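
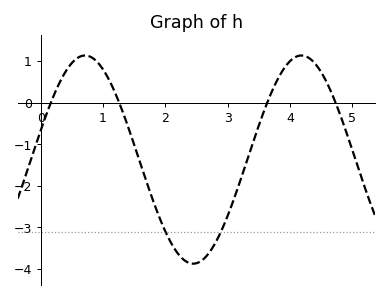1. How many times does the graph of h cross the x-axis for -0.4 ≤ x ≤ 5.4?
4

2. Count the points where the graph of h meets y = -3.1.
2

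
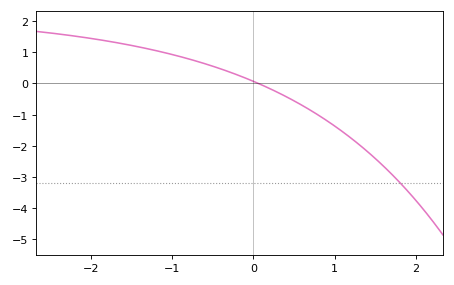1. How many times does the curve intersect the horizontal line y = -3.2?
1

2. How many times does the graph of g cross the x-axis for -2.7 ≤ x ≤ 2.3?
1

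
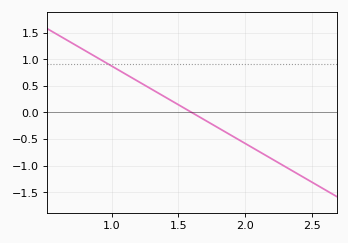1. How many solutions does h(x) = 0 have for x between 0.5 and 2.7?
1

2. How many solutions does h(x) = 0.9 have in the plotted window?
1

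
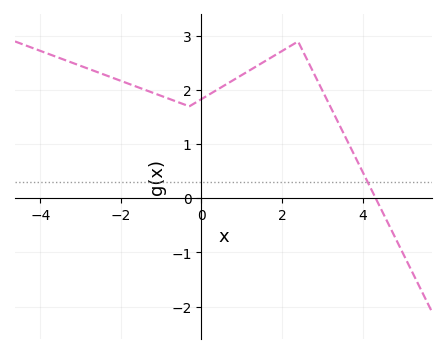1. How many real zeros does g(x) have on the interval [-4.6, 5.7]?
1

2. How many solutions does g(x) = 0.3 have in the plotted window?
1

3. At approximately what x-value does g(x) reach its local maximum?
2.4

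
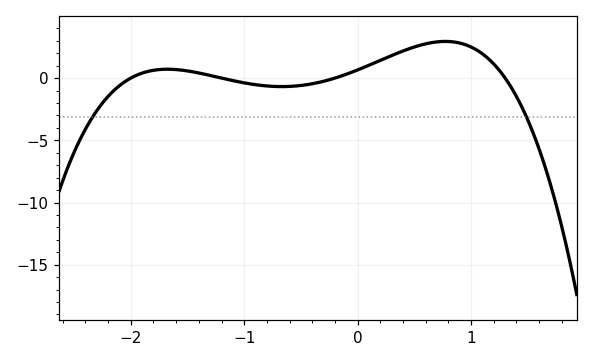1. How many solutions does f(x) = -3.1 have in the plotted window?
2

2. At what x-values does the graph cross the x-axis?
-2, -1.2, -0.2, 1.3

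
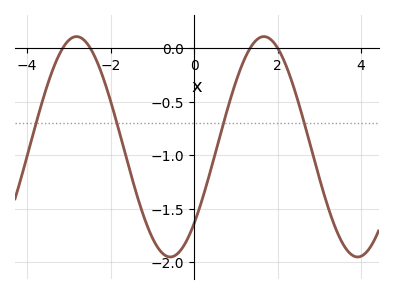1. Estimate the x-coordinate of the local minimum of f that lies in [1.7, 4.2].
4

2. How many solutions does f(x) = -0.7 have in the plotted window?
4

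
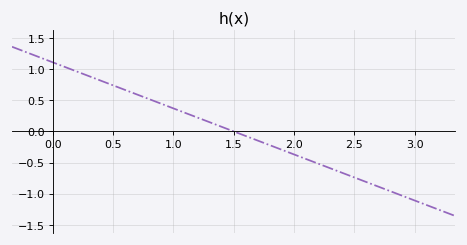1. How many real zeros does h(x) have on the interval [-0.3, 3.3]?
1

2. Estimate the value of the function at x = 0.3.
0.888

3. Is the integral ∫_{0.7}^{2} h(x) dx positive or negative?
positive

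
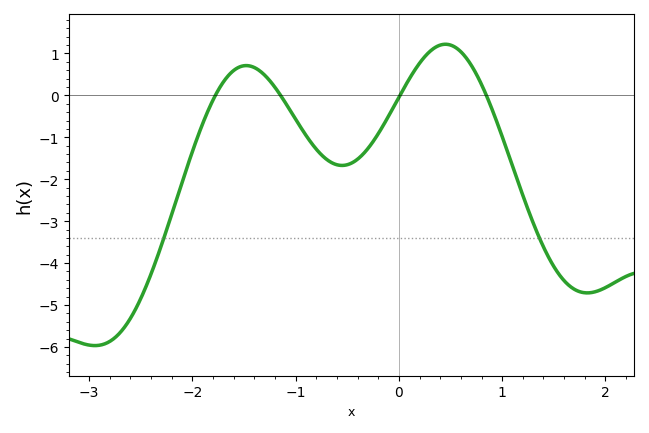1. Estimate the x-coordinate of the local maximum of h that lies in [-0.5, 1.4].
0.452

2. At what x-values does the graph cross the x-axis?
-1.78, -1.15, 0.01, 0.847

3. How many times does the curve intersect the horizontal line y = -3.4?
2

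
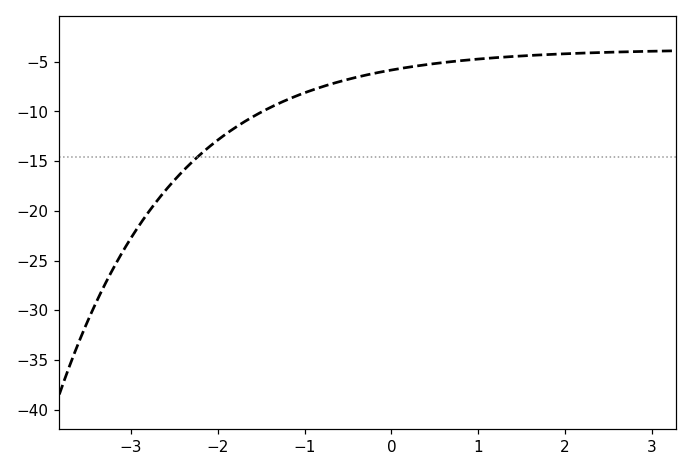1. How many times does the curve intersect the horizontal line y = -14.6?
1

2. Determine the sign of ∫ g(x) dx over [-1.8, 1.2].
negative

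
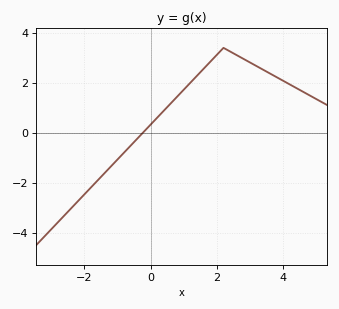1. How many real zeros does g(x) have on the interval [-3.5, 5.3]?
1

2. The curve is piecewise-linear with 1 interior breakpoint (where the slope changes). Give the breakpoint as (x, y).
(2.2, 3.4)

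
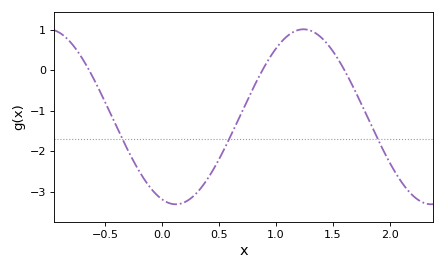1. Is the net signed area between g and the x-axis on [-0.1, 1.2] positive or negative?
negative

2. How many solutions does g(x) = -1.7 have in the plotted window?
3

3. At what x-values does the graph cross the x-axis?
-0.64, 0.883, 1.6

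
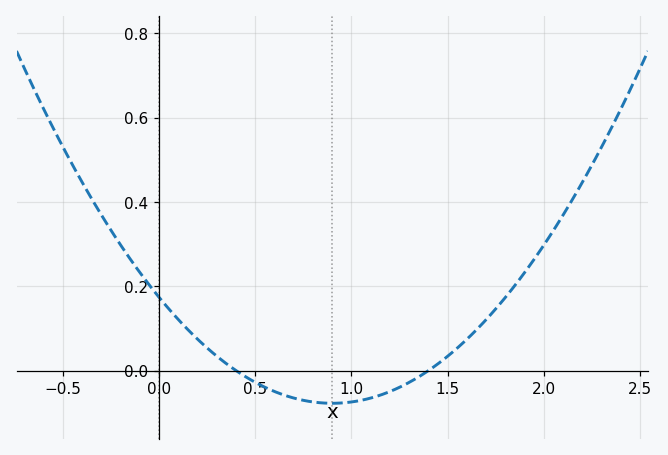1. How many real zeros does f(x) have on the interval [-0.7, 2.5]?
2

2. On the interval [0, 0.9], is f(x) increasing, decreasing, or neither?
decreasing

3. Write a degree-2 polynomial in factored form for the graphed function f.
y = 0.31(x - 0.4)(x - 1.4)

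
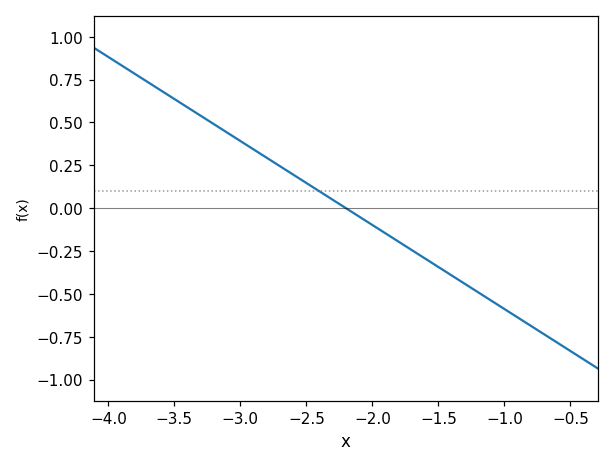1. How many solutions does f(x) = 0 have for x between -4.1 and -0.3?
1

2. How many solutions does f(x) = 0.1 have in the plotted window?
1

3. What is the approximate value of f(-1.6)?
-0.3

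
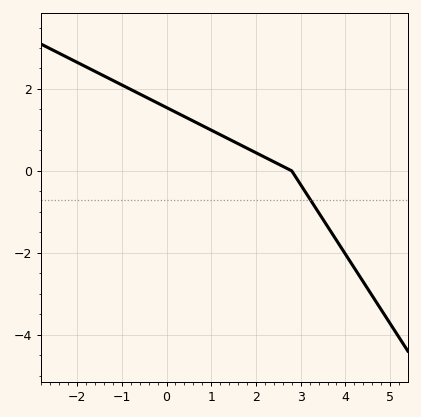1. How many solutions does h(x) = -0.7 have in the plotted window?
1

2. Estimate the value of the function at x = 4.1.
-2.2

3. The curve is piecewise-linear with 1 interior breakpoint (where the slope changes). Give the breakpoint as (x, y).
(2.8, 0)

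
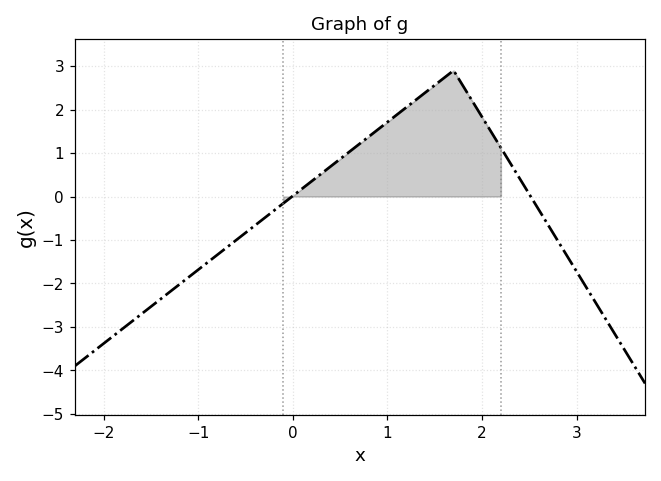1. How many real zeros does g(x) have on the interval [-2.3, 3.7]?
2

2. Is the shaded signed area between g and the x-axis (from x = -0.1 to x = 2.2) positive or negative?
positive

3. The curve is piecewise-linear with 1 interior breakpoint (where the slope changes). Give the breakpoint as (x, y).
(1.7, 2.9)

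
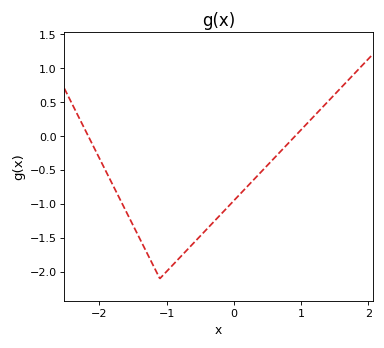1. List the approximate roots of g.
-2.17, 0.914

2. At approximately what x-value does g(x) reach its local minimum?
-1.1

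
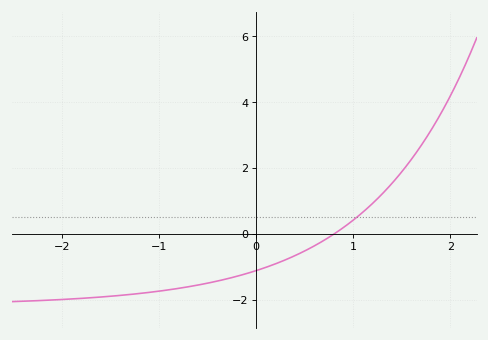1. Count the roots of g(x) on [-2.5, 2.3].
1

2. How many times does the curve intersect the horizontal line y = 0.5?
1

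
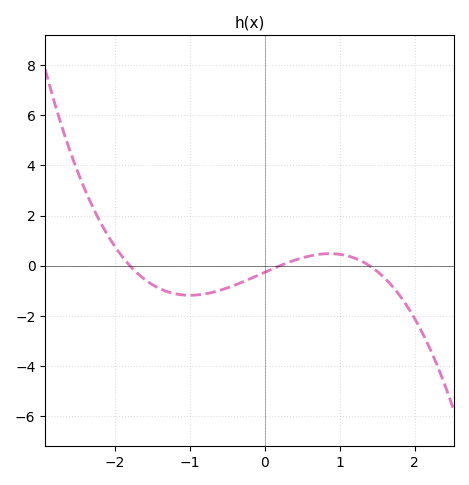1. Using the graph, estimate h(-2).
0.8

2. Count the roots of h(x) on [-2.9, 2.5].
3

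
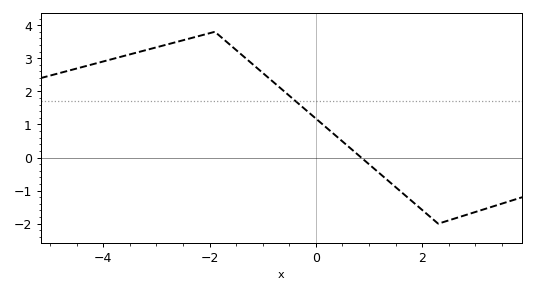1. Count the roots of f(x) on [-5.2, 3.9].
1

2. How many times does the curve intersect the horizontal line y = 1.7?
1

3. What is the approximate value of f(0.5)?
0.486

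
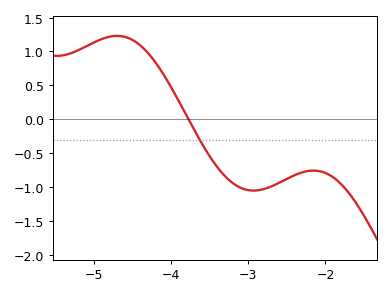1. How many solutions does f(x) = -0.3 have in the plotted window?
1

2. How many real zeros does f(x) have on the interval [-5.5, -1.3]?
1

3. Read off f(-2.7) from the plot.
-0.987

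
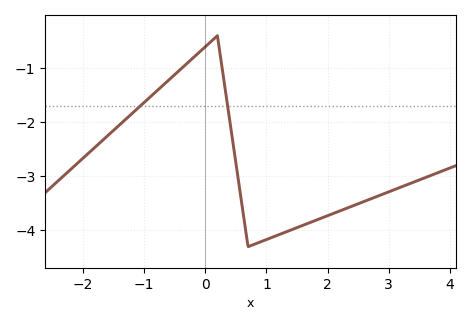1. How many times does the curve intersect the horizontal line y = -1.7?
2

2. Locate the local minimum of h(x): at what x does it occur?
0.7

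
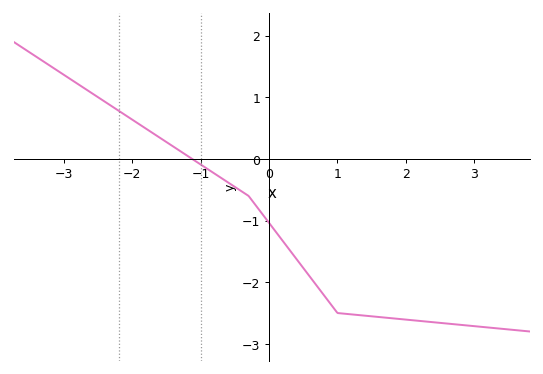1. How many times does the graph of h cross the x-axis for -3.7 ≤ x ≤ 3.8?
1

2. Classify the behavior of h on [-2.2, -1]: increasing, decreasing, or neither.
decreasing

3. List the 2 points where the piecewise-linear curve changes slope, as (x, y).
(-0.3, -0.6); (1, -2.5)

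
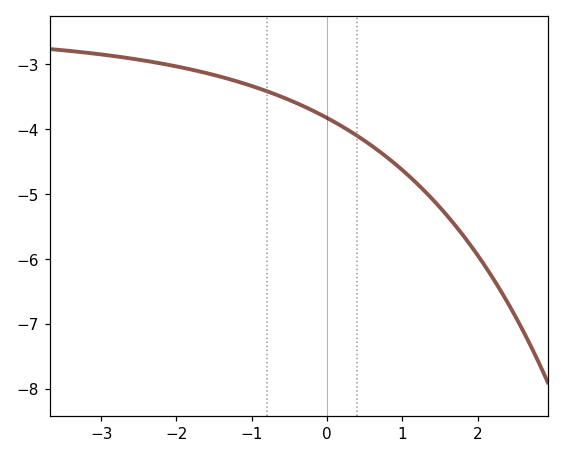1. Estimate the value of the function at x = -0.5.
-3.6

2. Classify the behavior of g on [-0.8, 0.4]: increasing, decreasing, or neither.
decreasing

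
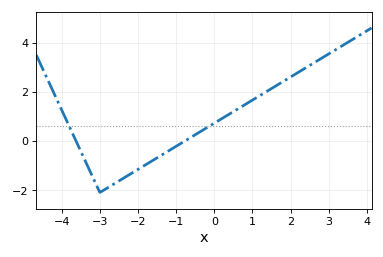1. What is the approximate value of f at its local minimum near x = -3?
-2.1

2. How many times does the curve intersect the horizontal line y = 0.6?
2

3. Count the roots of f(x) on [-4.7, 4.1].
2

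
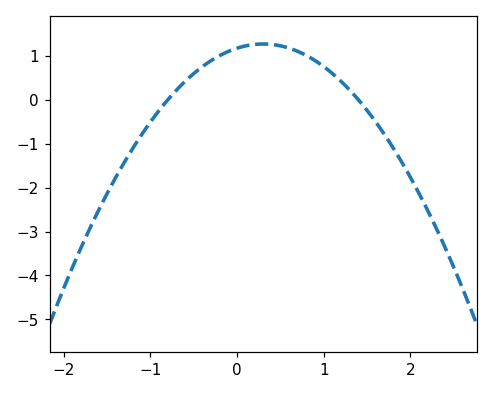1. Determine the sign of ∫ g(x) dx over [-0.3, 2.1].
positive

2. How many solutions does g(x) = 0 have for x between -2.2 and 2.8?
2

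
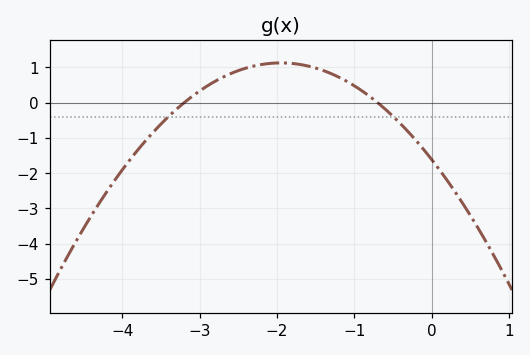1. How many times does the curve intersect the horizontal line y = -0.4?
2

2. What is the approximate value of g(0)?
-1.61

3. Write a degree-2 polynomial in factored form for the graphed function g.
y = -0.72(x + 3.2)(x + 0.7)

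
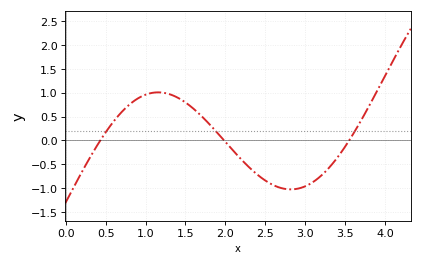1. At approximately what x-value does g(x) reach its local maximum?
1.2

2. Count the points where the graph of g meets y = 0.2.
3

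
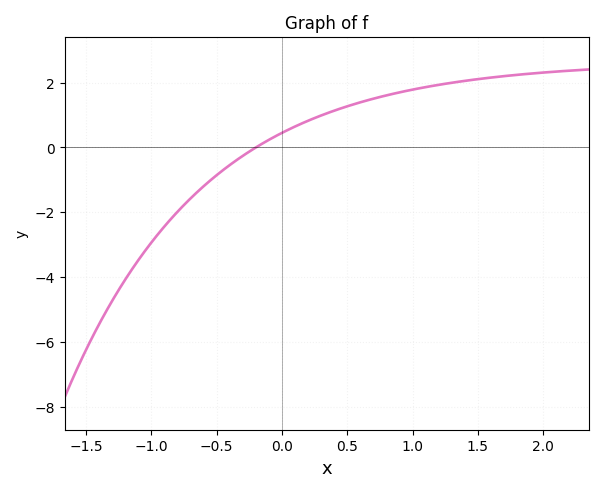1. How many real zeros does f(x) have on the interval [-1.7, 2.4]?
1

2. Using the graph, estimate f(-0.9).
-2.4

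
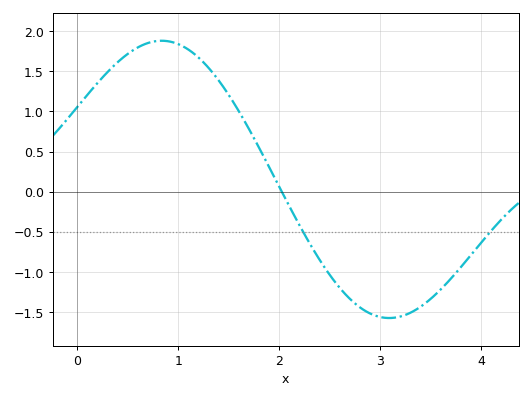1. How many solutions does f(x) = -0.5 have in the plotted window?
2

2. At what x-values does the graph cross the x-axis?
2.03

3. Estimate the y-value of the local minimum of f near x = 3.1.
-1.57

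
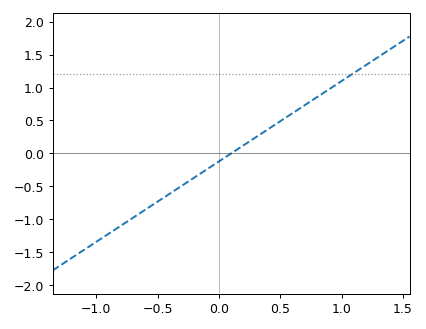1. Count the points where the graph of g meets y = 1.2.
1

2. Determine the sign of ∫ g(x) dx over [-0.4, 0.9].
positive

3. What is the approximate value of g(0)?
-0.122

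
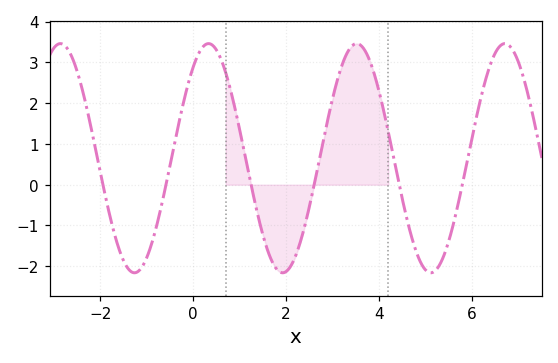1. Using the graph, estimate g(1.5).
-1.2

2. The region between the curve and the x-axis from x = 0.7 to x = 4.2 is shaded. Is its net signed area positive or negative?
positive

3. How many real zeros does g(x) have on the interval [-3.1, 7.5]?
6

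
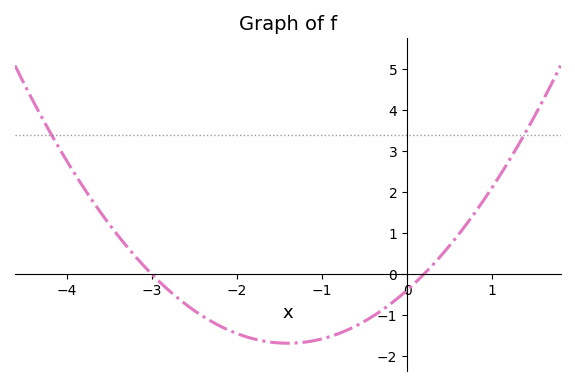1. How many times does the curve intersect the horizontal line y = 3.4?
2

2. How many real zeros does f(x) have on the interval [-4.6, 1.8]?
2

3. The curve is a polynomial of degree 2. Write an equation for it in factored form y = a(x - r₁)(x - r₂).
y = 0.66(x + 3)(x - 0.2)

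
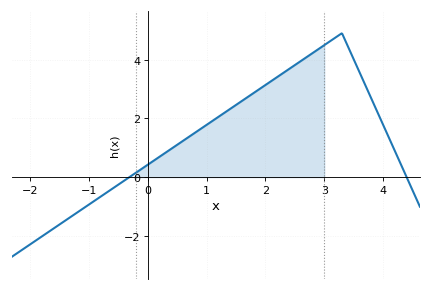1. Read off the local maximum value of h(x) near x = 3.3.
4.8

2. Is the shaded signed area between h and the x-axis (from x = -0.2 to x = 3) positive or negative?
positive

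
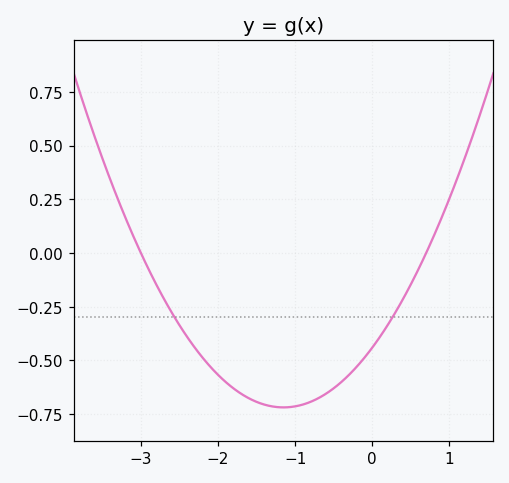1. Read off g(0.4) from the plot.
-0.22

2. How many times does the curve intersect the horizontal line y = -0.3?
2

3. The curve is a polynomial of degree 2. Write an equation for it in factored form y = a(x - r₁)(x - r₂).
y = 0.21(x + 3)(x - 0.7)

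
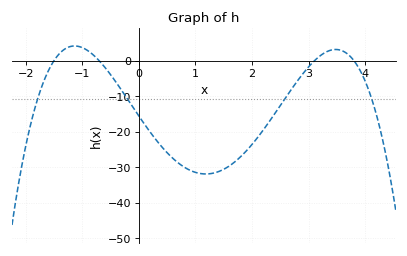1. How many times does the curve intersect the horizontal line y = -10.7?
4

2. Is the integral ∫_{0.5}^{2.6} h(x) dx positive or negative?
negative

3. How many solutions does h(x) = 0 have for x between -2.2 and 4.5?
4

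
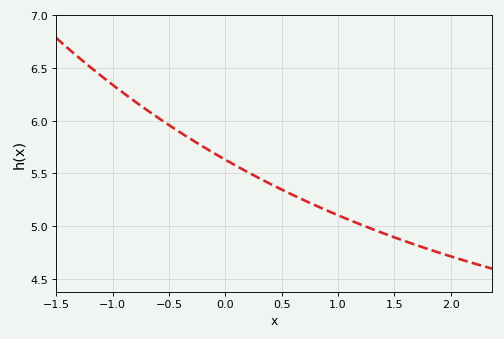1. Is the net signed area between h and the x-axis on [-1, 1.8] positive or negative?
positive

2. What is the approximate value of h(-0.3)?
5.82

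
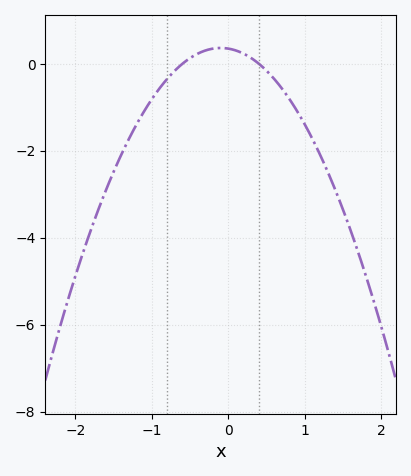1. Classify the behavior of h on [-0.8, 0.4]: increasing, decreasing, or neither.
neither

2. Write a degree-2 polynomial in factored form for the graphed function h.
y = -1.45(x + 0.6)(x - 0.4)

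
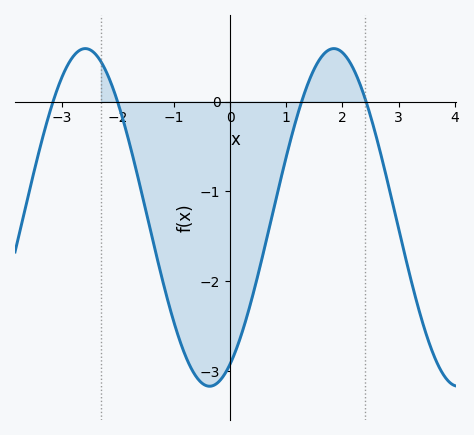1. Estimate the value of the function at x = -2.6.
0.6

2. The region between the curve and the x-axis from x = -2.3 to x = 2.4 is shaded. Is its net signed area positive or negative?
negative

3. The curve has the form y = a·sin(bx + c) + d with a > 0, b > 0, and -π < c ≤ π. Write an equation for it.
y = 1.88sin(1.4x - 1.1) - 1.29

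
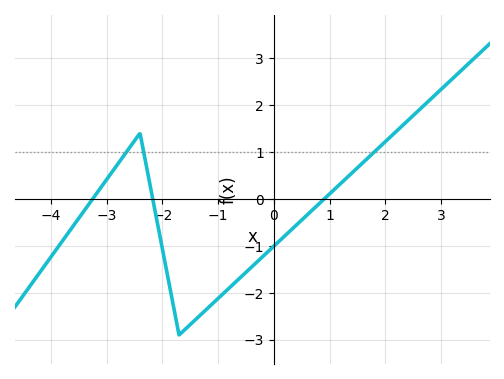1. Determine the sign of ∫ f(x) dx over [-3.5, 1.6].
negative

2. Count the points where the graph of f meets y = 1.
3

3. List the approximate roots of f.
-3.25, -2.17, 0.907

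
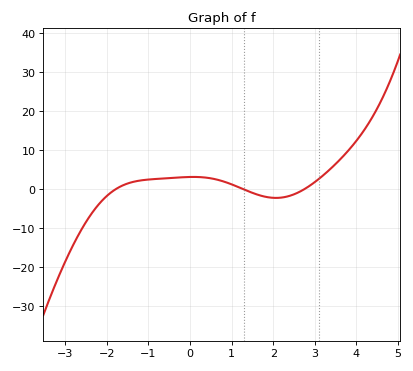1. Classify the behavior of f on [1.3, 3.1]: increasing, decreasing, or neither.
neither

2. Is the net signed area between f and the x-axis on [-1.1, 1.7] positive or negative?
positive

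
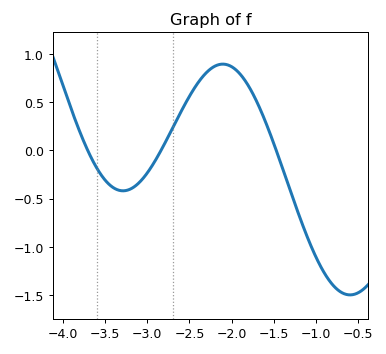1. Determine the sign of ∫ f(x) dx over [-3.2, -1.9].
positive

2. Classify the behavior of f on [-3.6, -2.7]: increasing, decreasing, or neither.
neither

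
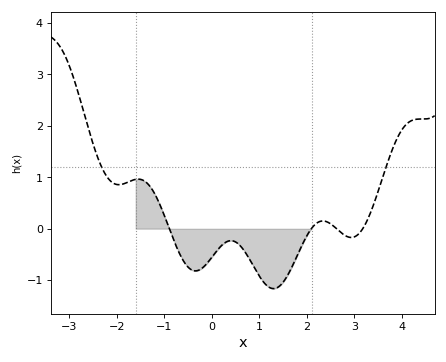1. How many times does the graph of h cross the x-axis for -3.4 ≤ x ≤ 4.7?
4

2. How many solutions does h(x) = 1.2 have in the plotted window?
2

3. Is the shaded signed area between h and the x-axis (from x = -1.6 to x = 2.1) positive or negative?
negative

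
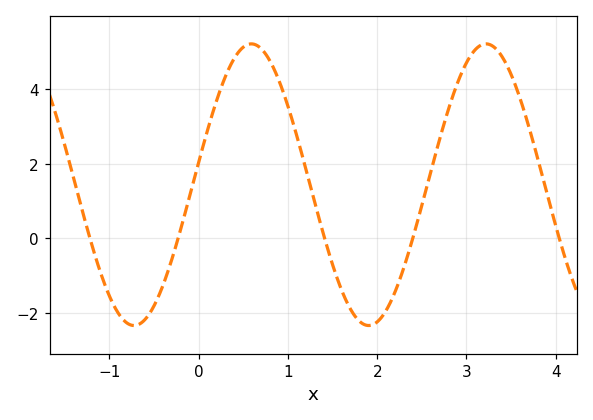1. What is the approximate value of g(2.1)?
-1.93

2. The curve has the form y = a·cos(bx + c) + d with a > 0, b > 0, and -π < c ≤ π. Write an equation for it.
y = 3.77cos(2.39x - 1.41) + 1.44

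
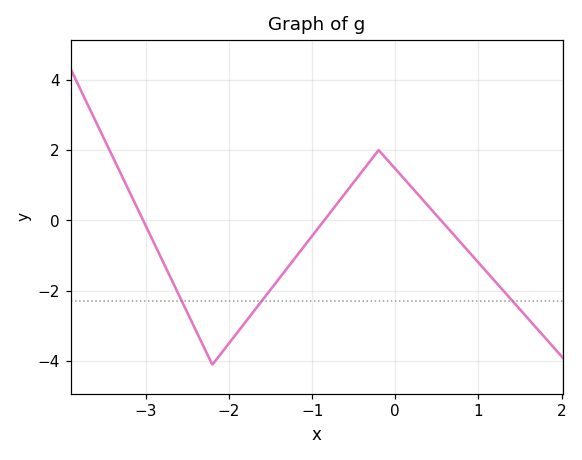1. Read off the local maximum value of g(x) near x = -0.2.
2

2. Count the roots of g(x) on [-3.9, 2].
3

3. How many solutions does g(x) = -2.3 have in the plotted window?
3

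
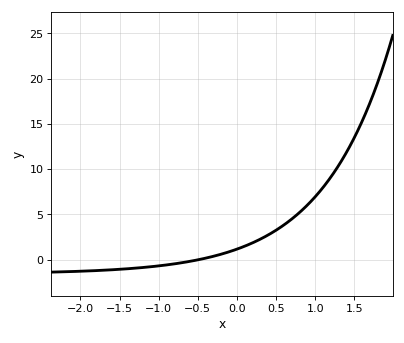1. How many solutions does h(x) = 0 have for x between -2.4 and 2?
1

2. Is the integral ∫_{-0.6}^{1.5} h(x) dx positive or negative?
positive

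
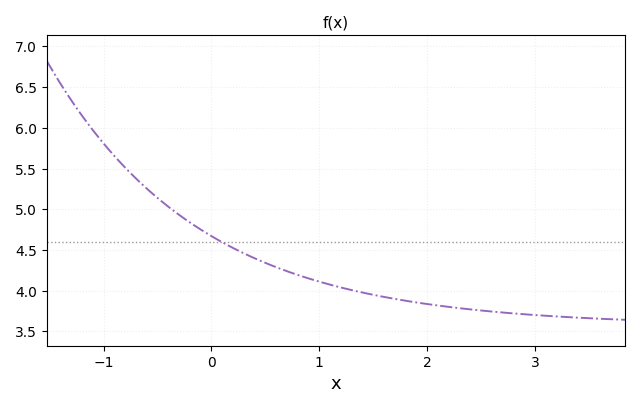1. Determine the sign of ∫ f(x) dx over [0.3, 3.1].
positive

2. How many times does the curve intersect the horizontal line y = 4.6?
1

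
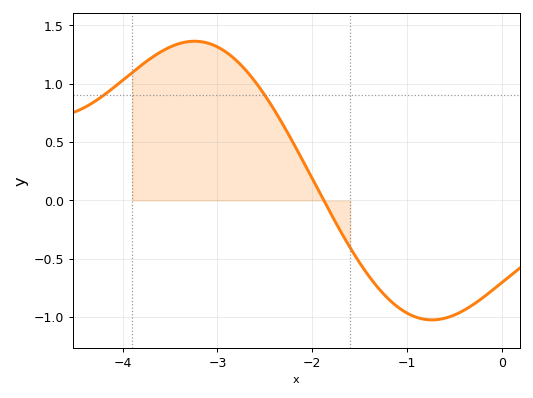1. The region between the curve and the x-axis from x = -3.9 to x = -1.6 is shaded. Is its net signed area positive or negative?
positive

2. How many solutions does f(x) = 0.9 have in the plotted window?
2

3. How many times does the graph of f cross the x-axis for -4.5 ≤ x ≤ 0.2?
1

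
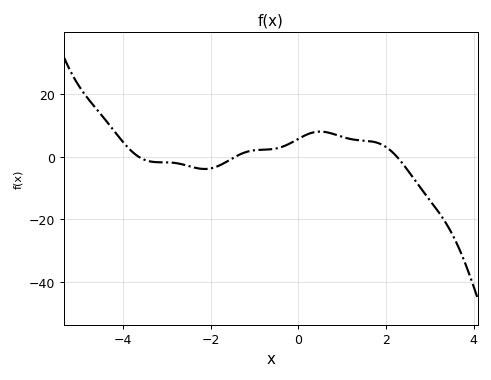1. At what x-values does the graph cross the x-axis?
-3.64, -1.45, 2.25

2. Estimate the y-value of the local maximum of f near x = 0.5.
8.12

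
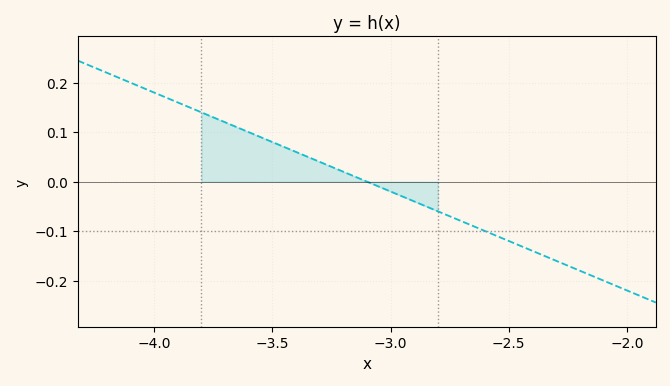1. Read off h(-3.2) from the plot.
0.02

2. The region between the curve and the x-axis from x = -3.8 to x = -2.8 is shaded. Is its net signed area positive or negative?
positive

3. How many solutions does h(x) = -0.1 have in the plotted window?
1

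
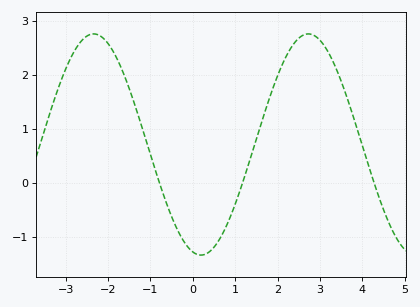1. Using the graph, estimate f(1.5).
0.8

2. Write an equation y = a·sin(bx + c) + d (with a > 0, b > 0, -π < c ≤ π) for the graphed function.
y = 2.05sin(1.2x - 1.8) + 0.71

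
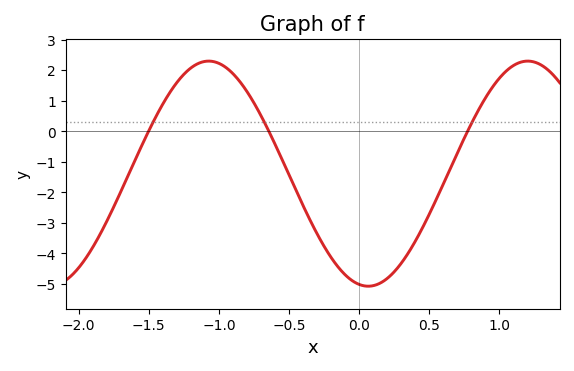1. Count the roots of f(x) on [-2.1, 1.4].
3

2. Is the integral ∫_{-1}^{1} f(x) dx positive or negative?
negative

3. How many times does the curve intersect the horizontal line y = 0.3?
3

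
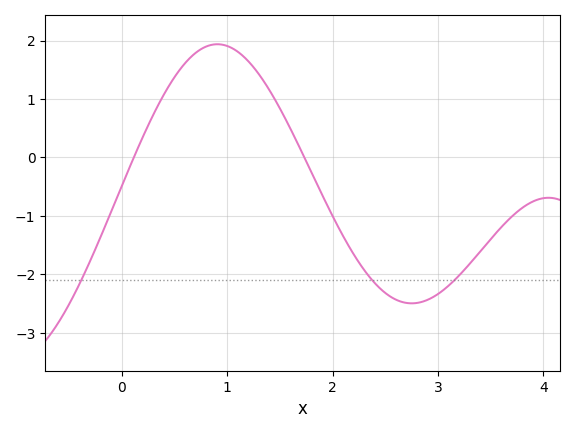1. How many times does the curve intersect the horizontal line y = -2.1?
3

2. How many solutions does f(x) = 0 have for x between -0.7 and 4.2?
2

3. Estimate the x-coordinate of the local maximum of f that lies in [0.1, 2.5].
0.9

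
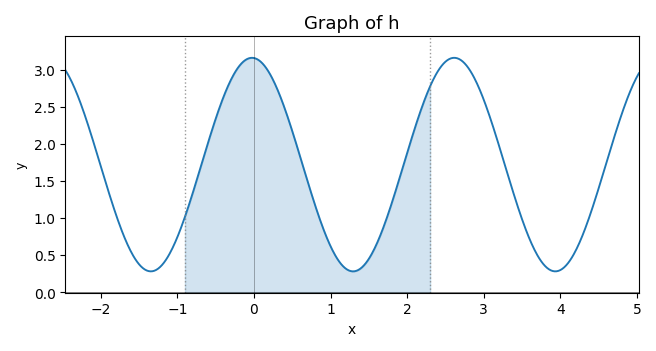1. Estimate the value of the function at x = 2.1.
2.2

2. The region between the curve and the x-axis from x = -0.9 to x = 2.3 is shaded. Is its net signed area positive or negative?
positive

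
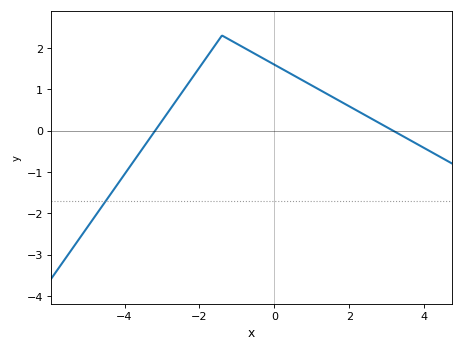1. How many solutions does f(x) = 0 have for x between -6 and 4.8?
2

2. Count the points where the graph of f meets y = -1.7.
1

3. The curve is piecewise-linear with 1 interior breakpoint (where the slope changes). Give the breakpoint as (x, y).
(-1.4, 2.3)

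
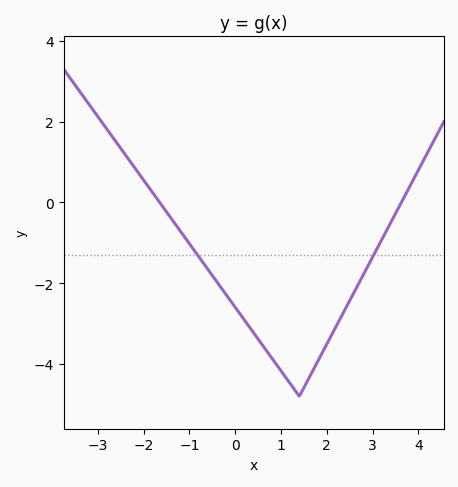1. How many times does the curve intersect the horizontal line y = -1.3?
2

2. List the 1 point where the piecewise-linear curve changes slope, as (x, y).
(1.4, -4.8)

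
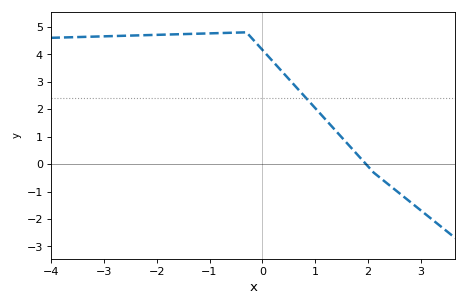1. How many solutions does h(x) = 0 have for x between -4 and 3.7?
1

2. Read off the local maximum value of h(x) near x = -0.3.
4.8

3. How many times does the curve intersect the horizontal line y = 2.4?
1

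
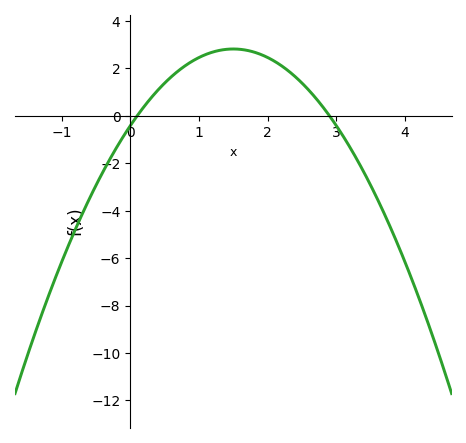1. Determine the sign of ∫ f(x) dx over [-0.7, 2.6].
positive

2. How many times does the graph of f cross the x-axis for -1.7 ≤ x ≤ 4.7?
2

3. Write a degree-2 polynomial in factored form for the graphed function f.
y = -1.44(x - 0.1)(x - 2.9)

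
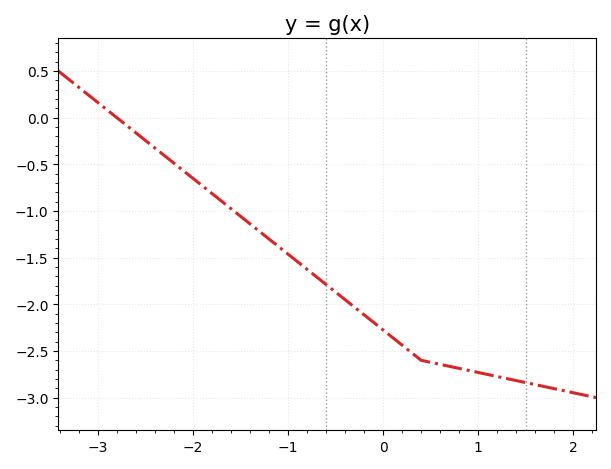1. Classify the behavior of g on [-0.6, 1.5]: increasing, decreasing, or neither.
decreasing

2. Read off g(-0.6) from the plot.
-1.8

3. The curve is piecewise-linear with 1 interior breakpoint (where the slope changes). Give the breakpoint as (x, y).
(0.4, -2.6)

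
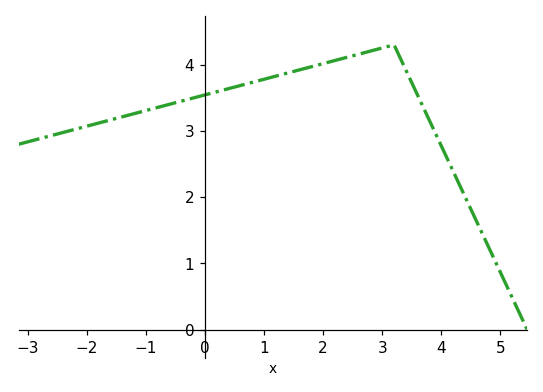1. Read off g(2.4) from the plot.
4.1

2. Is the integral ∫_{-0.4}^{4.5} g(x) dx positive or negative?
positive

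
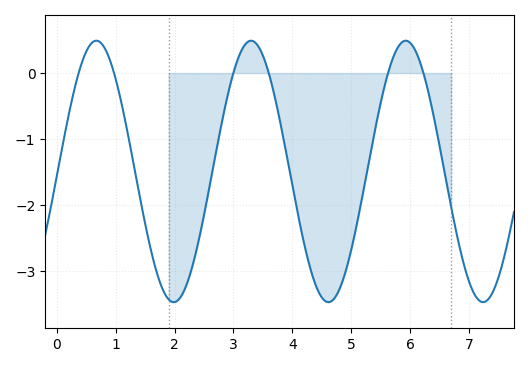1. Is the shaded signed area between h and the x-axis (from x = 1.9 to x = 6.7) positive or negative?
negative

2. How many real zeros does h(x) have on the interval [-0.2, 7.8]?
6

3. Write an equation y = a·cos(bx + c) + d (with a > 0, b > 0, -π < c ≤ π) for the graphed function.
y = 1.98cos(2.4x - 1.6) - 1.49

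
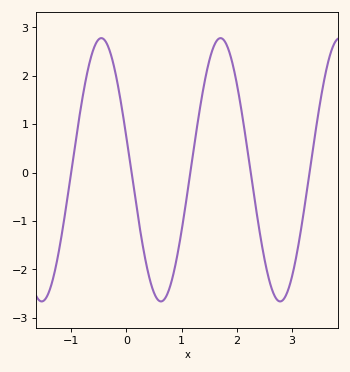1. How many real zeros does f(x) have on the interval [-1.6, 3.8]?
5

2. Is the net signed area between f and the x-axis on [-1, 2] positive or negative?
positive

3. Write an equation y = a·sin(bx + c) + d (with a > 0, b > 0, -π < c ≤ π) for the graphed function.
y = 2.72sin(2.9x + 2.9) + 0.06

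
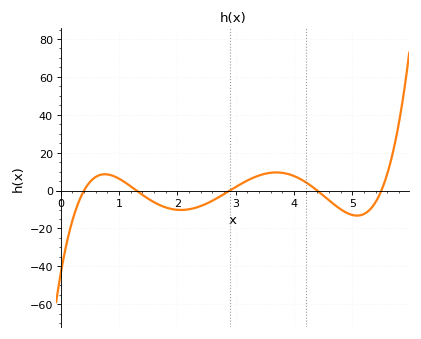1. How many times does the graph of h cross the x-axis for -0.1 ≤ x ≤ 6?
5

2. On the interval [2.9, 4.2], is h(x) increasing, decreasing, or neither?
neither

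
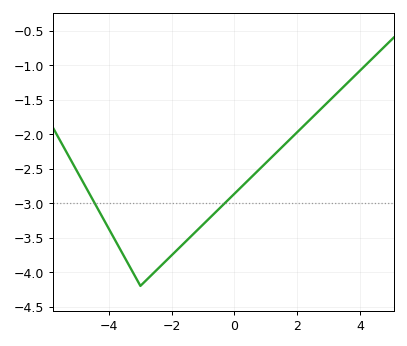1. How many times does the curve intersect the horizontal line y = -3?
2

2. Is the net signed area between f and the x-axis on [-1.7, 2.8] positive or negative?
negative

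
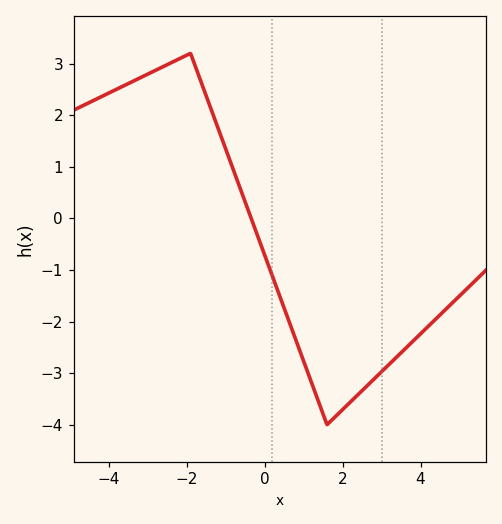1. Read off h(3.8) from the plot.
-2.4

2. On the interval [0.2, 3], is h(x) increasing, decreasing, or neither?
neither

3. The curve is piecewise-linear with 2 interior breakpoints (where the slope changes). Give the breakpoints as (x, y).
(-1.9, 3.2); (1.6, -4)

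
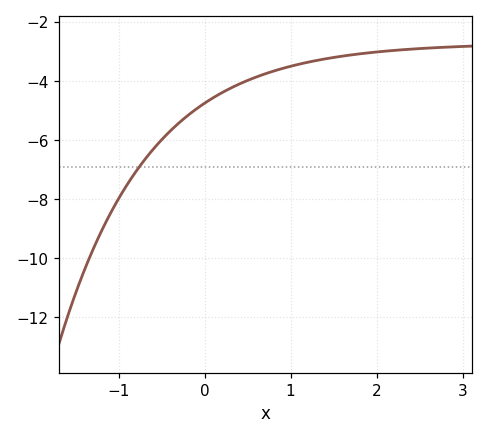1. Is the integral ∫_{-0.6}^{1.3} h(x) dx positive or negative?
negative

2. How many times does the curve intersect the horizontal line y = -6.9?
1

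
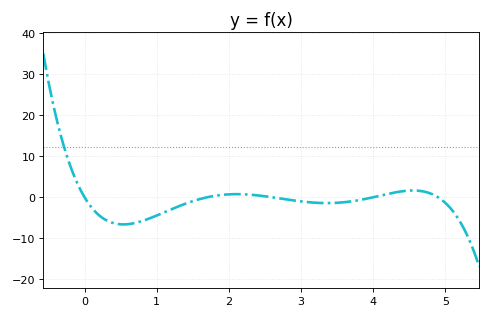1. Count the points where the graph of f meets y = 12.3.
1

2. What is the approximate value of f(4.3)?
1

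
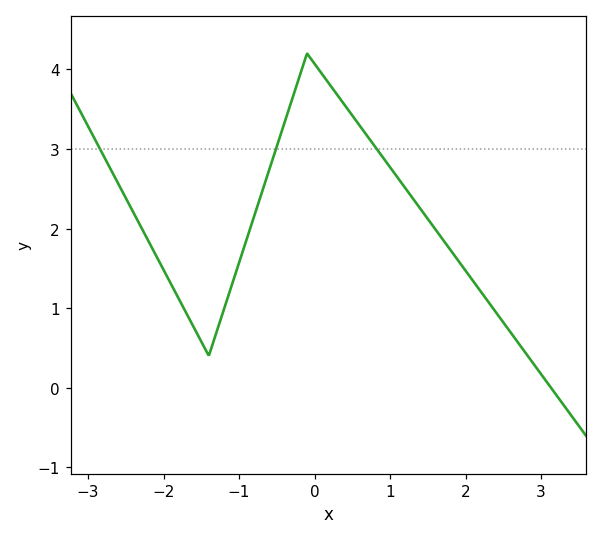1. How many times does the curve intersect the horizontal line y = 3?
3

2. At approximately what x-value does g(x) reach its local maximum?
-0.098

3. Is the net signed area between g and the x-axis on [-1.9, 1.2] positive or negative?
positive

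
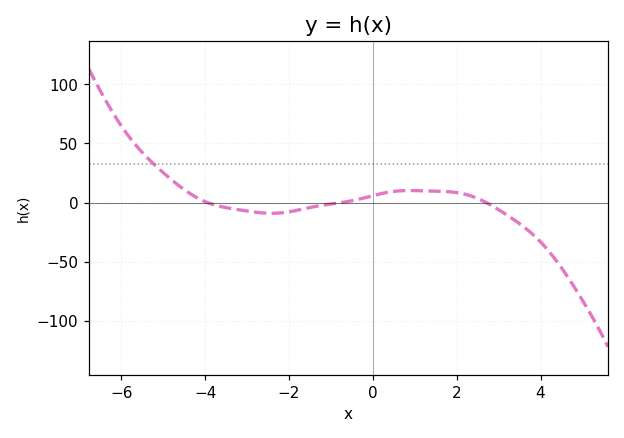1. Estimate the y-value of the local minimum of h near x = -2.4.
-10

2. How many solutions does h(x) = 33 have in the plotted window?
1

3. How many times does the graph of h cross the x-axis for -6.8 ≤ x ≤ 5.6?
3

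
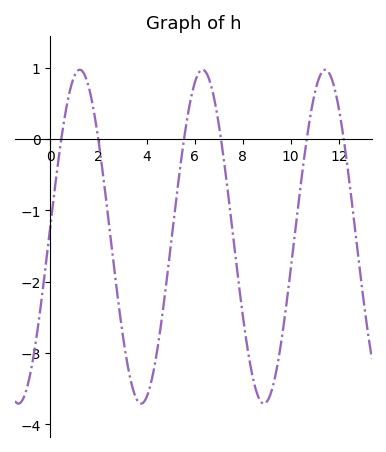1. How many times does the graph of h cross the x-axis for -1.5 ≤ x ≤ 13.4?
6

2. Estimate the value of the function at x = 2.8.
-2.22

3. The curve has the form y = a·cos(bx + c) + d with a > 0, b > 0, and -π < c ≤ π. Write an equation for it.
y = 2.34cos(1.23x - 1.5) - 1.37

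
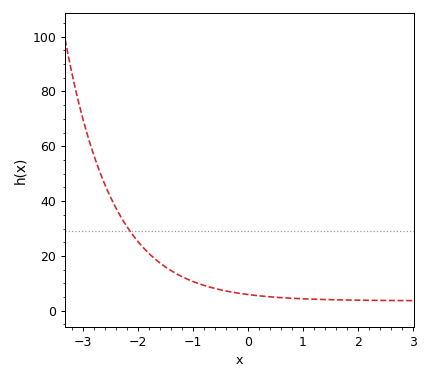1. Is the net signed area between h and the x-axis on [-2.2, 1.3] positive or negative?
positive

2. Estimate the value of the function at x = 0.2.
5.45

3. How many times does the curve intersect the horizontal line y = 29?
1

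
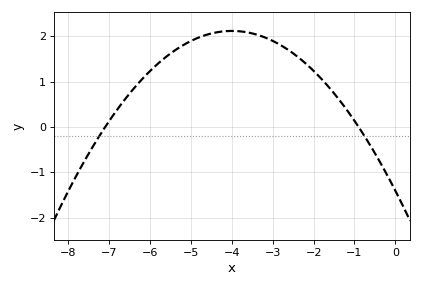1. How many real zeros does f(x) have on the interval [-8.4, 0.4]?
2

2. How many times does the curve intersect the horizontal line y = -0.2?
2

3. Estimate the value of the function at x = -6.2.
1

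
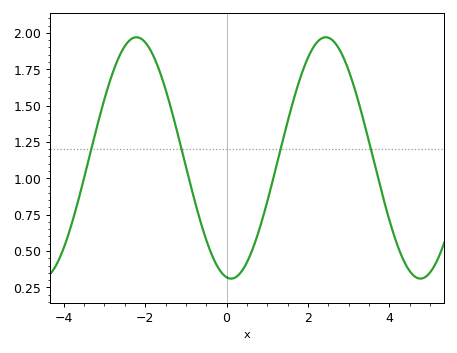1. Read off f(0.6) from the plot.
0.48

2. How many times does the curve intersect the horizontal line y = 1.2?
4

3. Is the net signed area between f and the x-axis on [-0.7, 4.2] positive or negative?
positive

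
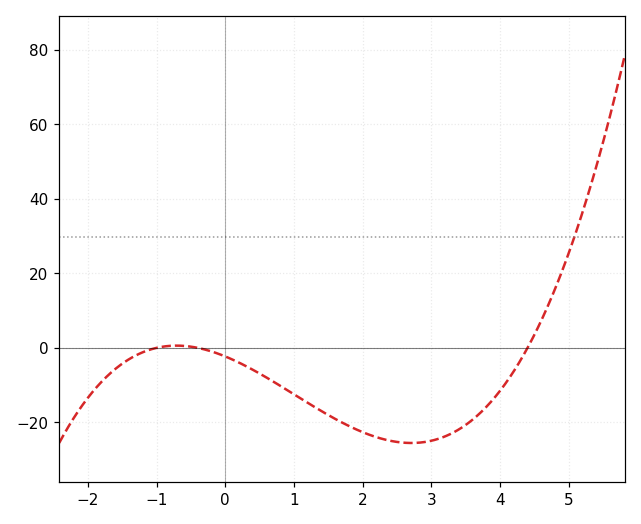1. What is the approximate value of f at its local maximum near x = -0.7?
0.602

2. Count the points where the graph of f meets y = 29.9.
1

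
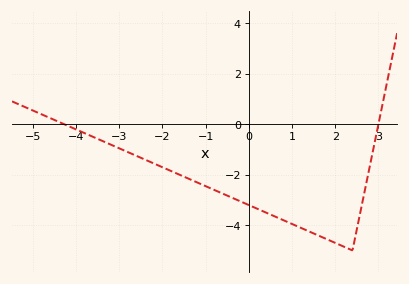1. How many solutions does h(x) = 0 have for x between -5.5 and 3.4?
2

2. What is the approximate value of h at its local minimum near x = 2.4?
-5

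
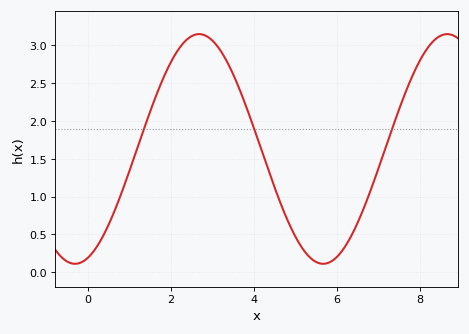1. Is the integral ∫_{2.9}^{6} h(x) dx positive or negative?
positive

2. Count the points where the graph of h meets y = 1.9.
3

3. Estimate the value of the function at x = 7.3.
1.85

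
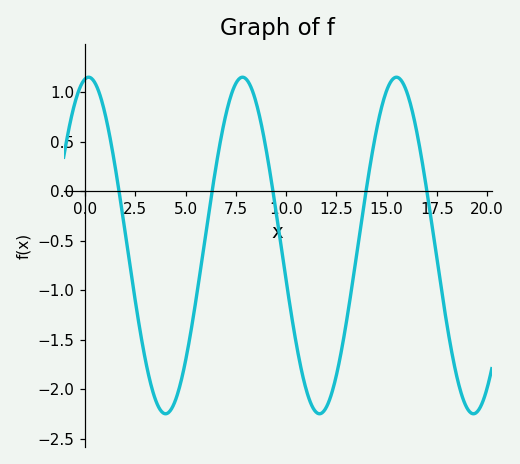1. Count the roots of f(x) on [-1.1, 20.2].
5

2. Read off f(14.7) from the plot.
0.802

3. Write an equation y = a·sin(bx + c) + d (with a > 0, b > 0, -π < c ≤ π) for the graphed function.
y = 1.7sin(0.82x + 1.43) - 0.55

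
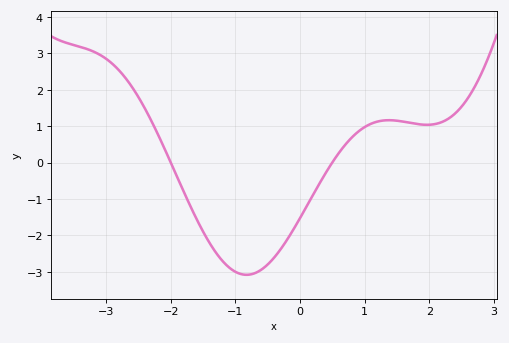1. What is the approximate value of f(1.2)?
1.1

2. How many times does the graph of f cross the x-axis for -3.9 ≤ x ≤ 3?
2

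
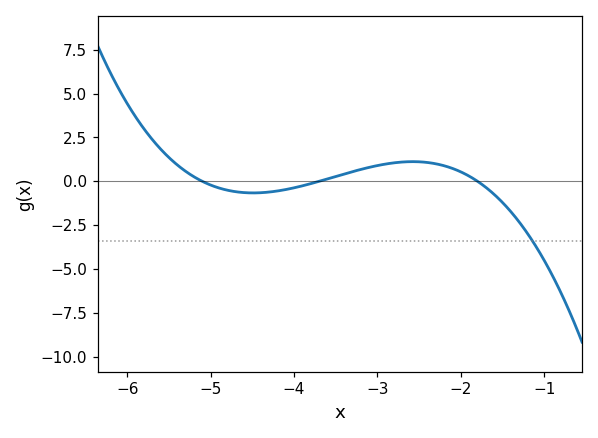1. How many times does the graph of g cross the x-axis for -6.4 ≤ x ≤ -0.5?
3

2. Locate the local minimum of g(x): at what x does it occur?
-4.49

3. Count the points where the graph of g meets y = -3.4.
1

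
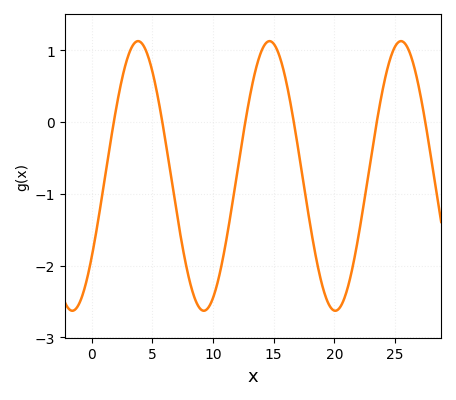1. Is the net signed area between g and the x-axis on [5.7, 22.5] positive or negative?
negative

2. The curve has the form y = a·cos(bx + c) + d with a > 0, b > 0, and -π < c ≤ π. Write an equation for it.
y = 1.88cos(0.58x - 2.2) - 0.75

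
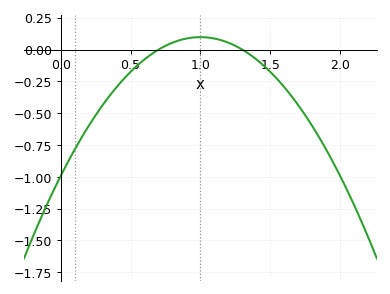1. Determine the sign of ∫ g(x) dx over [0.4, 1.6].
negative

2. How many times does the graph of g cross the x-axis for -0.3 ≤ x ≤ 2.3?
2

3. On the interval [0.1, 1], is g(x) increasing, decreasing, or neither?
increasing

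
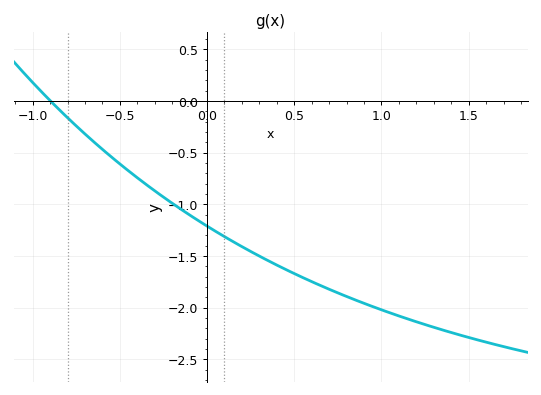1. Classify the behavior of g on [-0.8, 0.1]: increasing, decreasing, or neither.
decreasing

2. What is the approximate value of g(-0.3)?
-0.869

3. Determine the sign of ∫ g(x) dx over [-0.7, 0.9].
negative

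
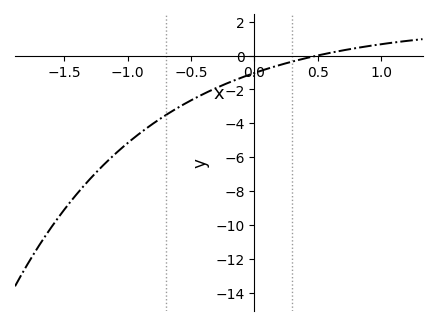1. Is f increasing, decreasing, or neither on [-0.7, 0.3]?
increasing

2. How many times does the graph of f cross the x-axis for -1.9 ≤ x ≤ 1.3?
1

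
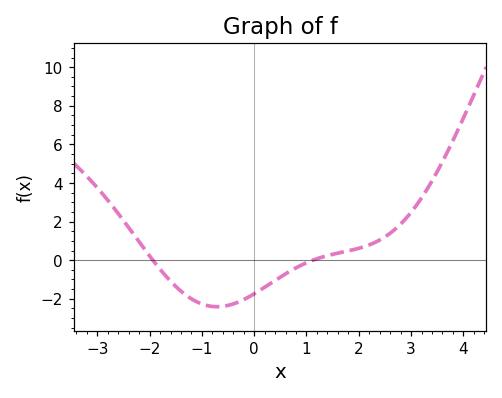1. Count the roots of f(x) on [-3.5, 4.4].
2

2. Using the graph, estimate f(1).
-0.136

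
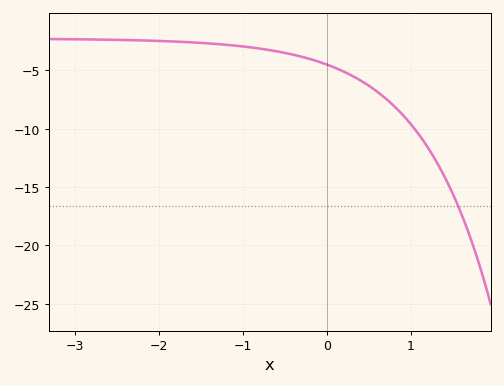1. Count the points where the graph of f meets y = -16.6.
1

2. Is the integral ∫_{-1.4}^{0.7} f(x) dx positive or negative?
negative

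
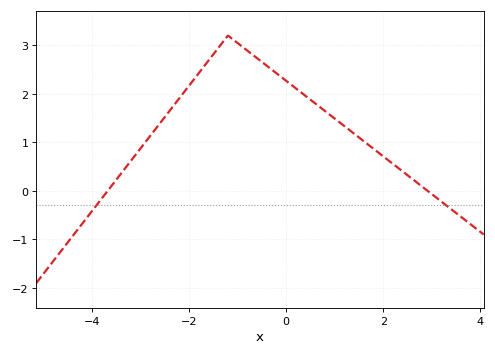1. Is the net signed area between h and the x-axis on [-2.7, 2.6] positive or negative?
positive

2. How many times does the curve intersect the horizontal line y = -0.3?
2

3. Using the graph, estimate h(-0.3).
2.5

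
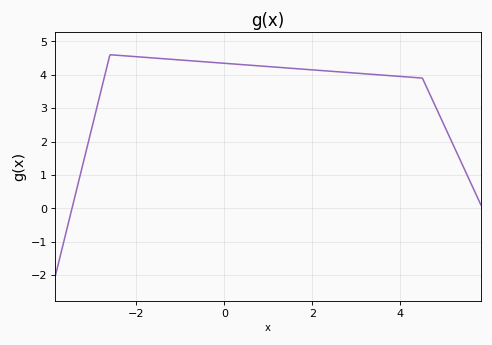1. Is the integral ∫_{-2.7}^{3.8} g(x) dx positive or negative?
positive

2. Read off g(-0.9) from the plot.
4.4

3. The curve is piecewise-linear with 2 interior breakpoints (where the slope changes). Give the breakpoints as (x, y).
(-2.6, 4.6); (4.5, 3.9)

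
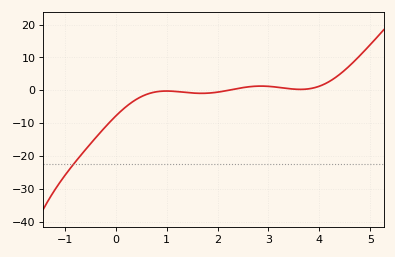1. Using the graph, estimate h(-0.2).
-11.1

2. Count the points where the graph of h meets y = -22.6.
1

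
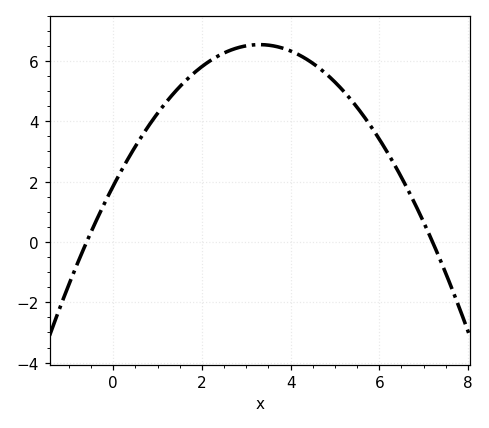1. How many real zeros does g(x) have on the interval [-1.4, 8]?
2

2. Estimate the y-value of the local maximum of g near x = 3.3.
6.54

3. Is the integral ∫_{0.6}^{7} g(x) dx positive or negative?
positive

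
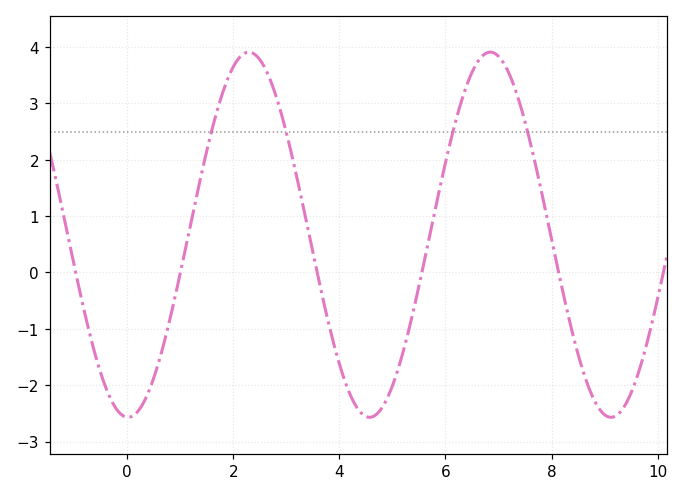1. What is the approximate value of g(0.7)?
-1.2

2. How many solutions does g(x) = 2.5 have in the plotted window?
4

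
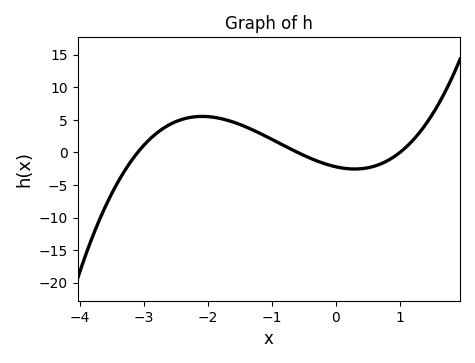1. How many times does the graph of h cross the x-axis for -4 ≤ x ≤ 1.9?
3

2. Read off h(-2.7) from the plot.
3.7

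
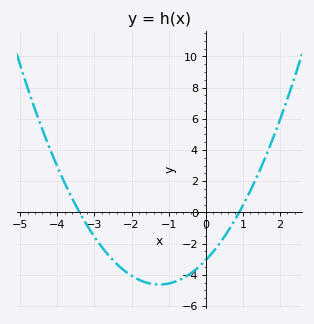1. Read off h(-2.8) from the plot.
-2.22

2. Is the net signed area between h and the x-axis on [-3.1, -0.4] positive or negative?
negative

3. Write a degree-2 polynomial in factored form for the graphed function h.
y = 1(x + 3.4)(x - 0.9)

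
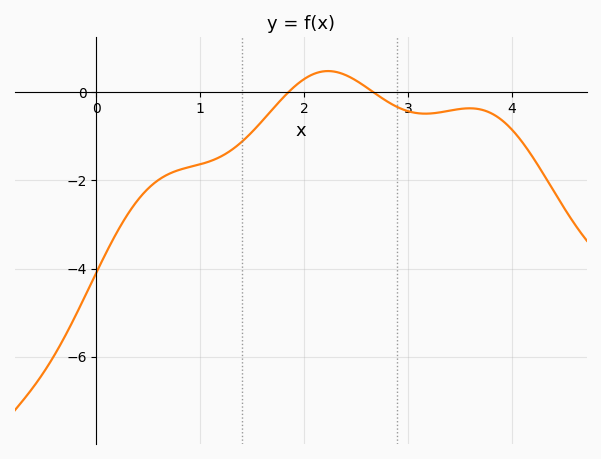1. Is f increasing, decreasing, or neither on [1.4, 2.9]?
neither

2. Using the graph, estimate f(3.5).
-0.381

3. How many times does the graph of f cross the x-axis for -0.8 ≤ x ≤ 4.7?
2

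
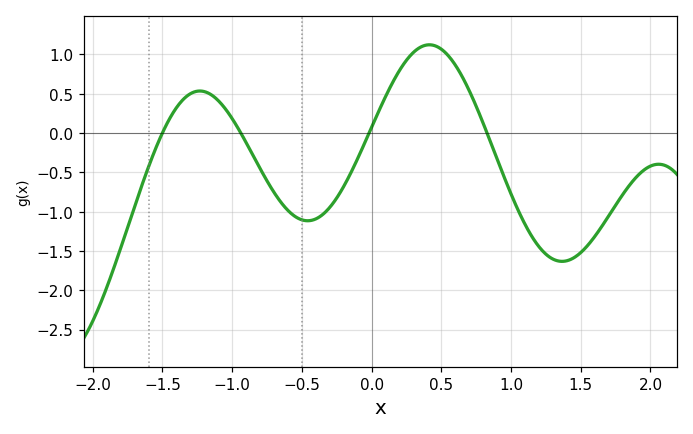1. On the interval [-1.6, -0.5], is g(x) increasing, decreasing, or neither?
neither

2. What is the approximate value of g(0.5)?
1.05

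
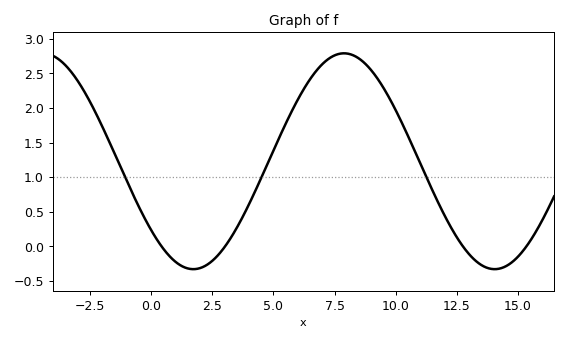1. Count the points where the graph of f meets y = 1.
3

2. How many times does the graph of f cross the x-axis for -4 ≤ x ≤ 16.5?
4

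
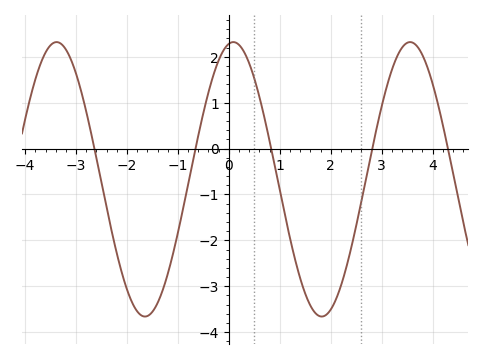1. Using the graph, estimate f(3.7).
2.22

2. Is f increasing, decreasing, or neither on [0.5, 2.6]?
neither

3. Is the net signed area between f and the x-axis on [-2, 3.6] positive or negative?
negative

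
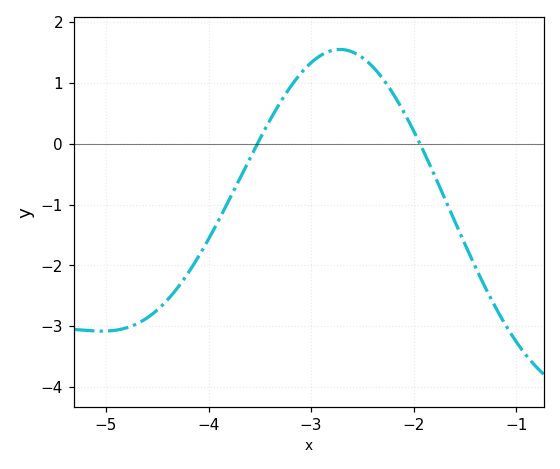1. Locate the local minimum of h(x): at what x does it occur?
-5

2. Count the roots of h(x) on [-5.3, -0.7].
2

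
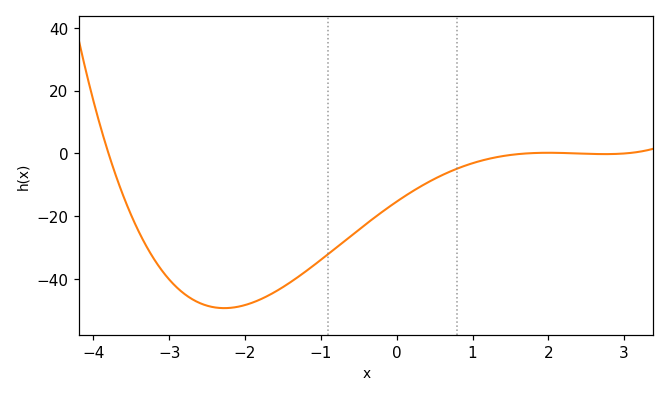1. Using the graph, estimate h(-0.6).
-26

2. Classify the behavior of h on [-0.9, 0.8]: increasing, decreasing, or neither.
increasing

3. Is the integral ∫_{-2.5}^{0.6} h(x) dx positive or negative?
negative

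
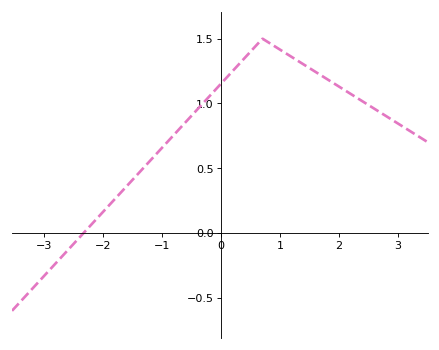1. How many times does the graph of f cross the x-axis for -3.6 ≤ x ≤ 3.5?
1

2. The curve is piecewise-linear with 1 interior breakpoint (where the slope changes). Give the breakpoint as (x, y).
(0.7, 1.5)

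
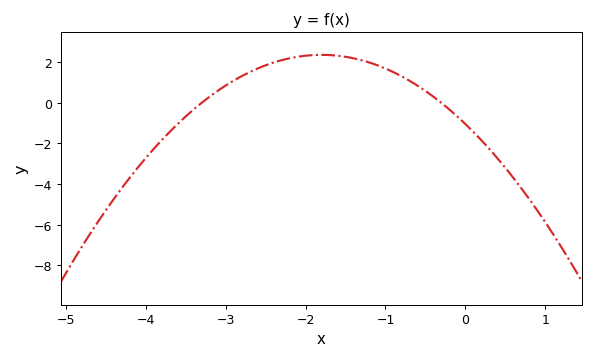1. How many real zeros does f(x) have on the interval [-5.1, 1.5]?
2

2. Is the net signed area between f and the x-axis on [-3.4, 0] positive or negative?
positive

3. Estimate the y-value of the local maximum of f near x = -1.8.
2.4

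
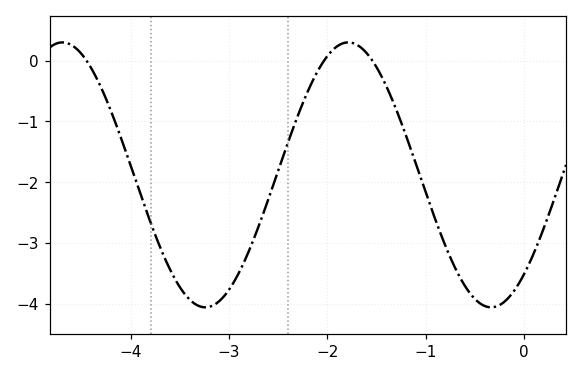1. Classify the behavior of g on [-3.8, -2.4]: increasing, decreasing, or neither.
neither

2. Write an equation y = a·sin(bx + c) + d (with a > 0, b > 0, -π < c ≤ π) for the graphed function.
y = 2.18sin(2.2x - 0.85) - 1.88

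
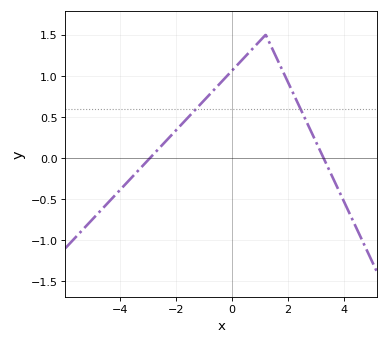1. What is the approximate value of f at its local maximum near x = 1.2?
1.5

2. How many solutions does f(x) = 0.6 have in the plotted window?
2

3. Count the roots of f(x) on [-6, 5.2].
2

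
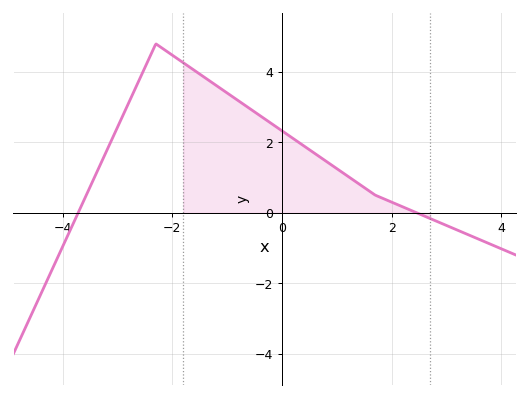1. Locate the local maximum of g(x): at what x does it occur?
-2.2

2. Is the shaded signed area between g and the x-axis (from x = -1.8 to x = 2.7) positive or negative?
positive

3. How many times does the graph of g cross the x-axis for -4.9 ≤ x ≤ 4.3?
2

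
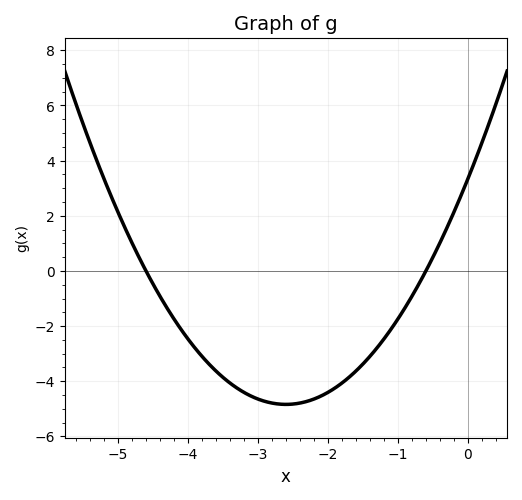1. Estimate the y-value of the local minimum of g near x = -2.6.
-4.84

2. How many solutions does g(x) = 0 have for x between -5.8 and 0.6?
2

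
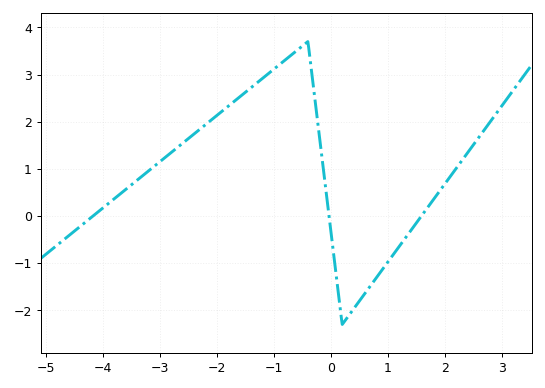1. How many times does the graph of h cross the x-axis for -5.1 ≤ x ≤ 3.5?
3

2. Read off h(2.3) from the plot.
1.18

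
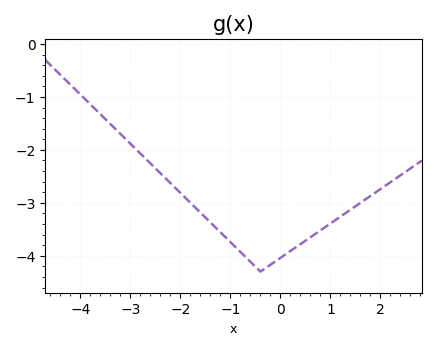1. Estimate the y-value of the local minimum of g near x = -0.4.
-4.3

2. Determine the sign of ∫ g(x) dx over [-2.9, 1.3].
negative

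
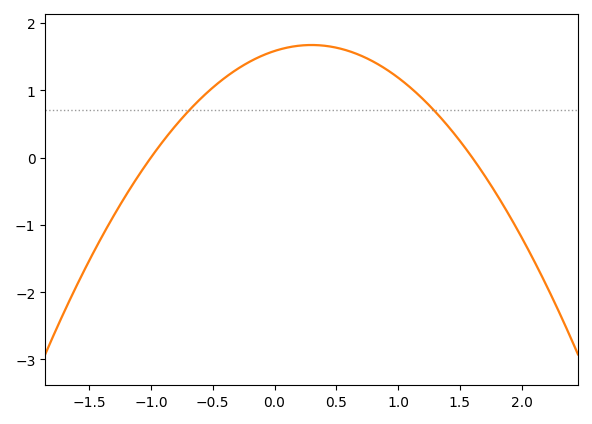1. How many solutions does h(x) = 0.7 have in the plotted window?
2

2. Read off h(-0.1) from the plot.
1.51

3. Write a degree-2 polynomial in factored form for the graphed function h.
y = -0.99(x + 1)(x - 1.6)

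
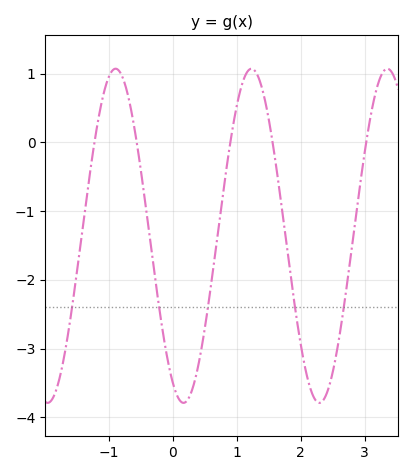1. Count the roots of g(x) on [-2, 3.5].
5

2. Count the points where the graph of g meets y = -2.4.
5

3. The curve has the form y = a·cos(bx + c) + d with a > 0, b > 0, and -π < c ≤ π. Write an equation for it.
y = 2.43cos(3x + 2.6) - 1.36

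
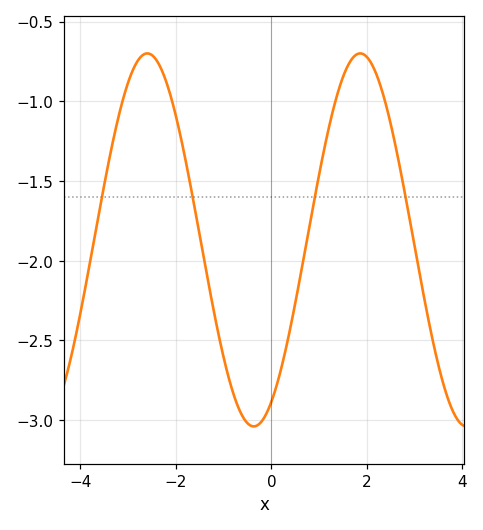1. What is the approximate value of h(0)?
-2.89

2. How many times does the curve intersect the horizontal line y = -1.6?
4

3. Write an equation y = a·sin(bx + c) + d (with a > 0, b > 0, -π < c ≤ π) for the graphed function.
y = 1.17sin(1.41x - 1.05) - 1.87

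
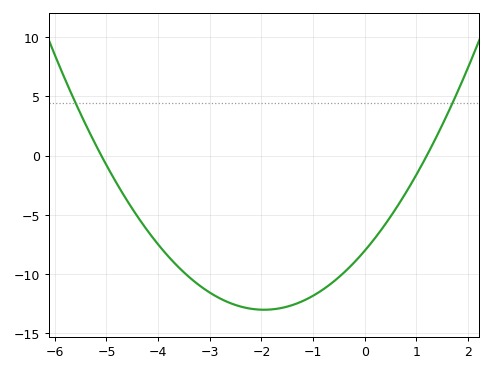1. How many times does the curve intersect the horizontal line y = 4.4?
2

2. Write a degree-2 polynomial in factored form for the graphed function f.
y = 1.31(x + 5.1)(x - 1.2)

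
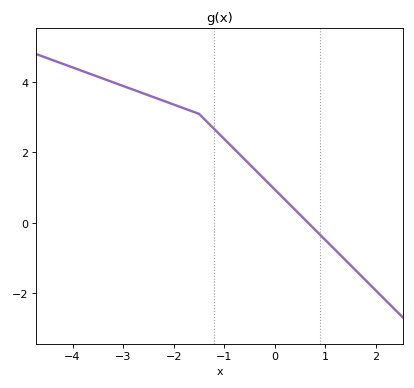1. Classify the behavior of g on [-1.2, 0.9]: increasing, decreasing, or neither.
decreasing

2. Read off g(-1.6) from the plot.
3.2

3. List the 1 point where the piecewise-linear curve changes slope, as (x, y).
(-1.5, 3.1)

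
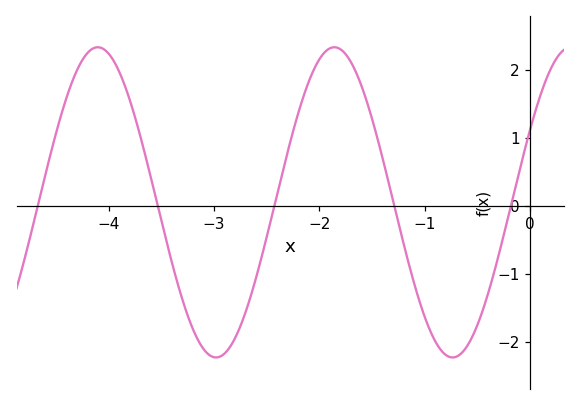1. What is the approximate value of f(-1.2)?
-0.562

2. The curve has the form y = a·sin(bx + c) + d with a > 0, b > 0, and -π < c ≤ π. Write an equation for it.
y = 2.28sin(2.8x + 0.49) + 0.05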